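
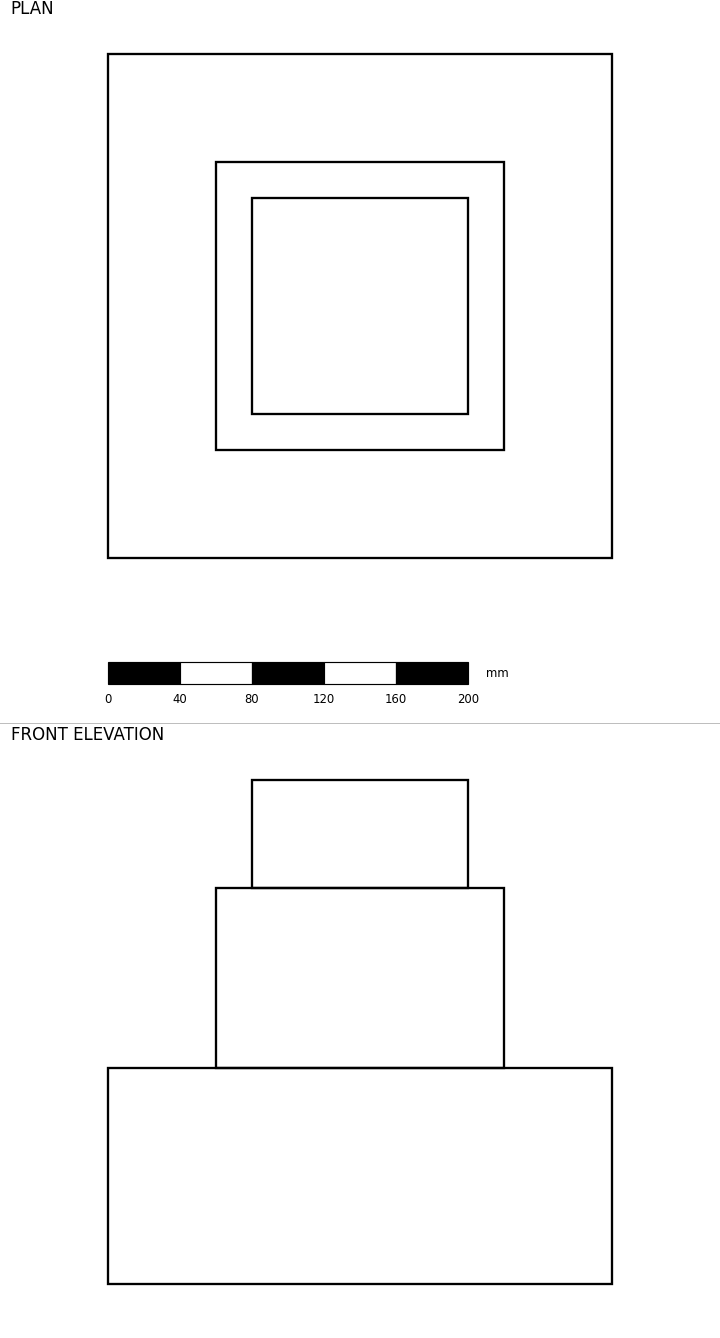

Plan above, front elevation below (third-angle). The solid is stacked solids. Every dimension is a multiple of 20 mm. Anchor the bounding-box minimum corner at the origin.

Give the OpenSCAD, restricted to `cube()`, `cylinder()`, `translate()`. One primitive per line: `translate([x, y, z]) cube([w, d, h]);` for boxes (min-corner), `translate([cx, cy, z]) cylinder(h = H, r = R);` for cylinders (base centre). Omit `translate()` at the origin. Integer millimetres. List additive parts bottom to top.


cube([280, 280, 120]);
translate([60, 60, 120]) cube([160, 160, 100]);
translate([80, 80, 220]) cube([120, 120, 60]);


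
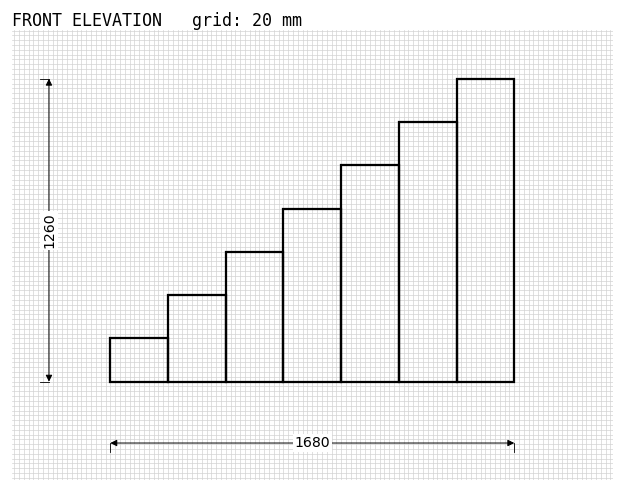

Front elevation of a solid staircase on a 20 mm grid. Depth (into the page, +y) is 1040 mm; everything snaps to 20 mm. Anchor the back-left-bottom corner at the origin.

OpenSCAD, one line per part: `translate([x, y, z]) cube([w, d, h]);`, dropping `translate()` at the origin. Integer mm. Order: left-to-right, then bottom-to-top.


cube([240, 1040, 180]);
translate([240, 0, 0]) cube([240, 1040, 360]);
translate([480, 0, 0]) cube([240, 1040, 540]);
translate([720, 0, 0]) cube([240, 1040, 720]);
translate([960, 0, 0]) cube([240, 1040, 900]);
translate([1200, 0, 0]) cube([240, 1040, 1080]);
translate([1440, 0, 0]) cube([240, 1040, 1260]);


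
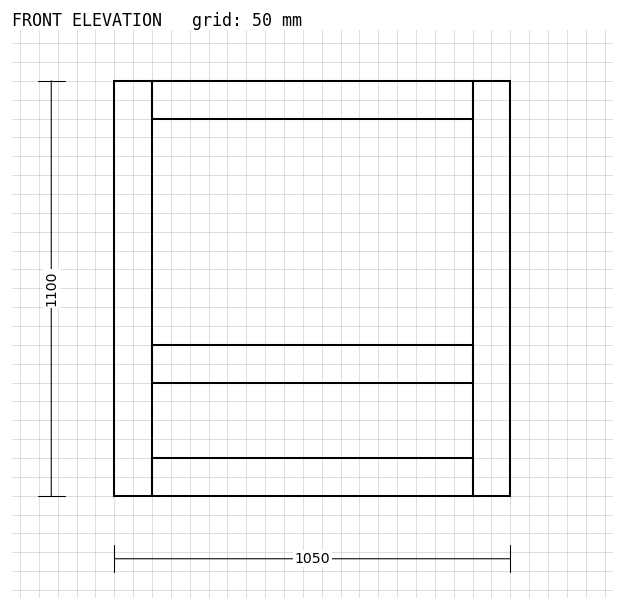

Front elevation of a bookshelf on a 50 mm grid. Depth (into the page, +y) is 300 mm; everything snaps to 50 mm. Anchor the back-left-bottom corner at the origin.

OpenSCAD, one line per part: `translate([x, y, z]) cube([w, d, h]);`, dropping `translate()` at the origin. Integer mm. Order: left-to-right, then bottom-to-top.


cube([100, 300, 1100]);
translate([100, 0, 0]) cube([850, 300, 100]);
translate([100, 0, 300]) cube([850, 300, 100]);
translate([100, 0, 1000]) cube([850, 300, 100]);
translate([950, 0, 0]) cube([100, 300, 1100]);


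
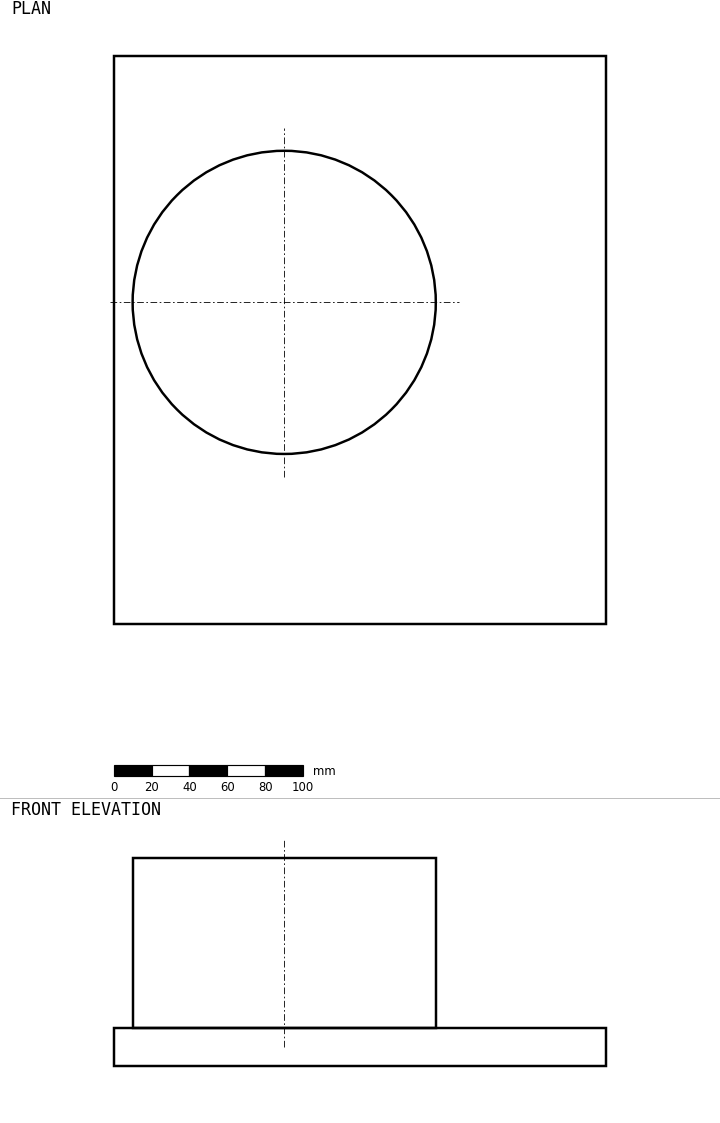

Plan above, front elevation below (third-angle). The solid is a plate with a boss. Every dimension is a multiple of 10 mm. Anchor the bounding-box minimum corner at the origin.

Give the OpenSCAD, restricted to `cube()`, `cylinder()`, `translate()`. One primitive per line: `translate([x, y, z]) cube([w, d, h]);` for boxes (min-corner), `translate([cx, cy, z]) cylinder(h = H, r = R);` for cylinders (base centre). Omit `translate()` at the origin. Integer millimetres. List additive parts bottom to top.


cube([260, 300, 20]);
translate([90, 170, 20]) cylinder(h = 90, r = 80);


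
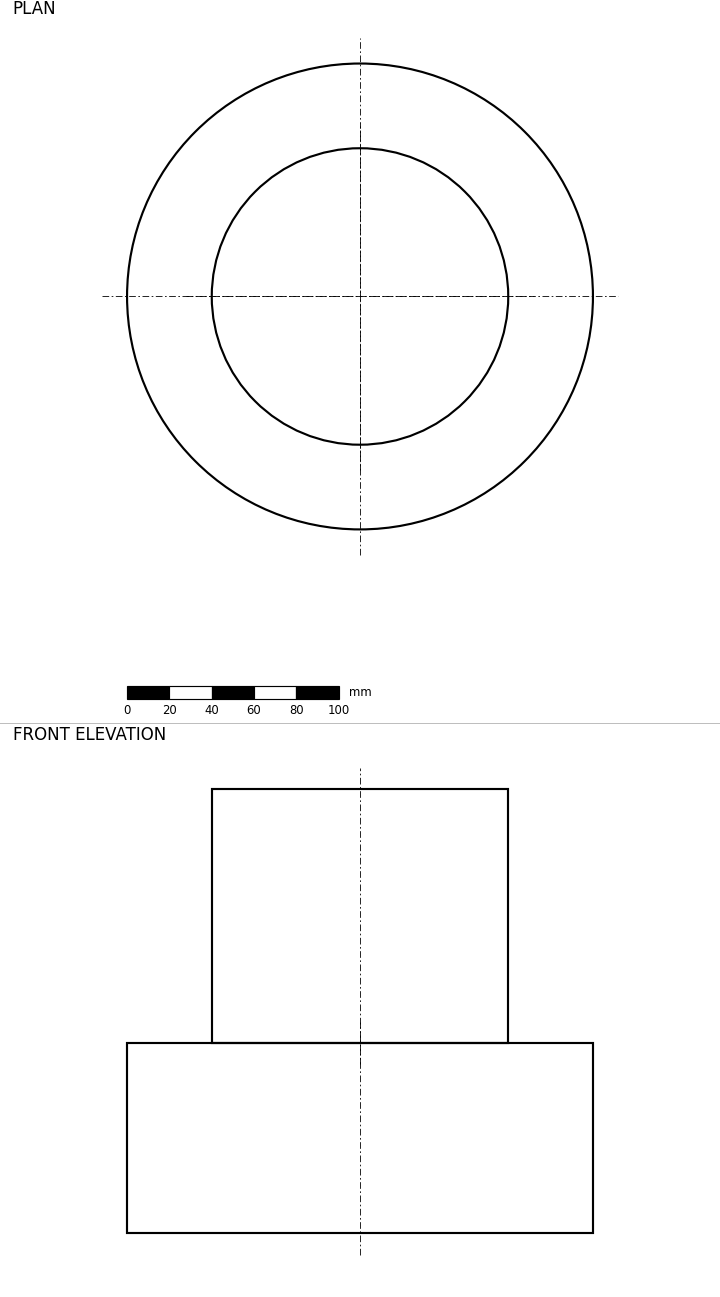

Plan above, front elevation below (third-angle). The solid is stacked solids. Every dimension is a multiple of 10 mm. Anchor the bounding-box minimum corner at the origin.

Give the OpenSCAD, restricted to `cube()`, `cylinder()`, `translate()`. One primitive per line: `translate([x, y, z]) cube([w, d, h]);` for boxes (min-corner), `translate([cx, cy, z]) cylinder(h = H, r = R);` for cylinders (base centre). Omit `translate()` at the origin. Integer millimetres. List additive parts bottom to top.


translate([110, 110, 0]) cylinder(h = 90, r = 110);
translate([110, 110, 90]) cylinder(h = 120, r = 70);


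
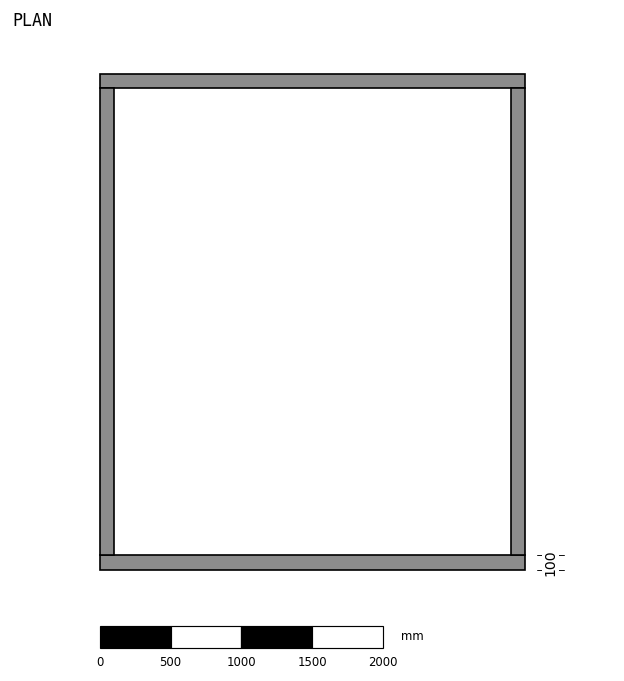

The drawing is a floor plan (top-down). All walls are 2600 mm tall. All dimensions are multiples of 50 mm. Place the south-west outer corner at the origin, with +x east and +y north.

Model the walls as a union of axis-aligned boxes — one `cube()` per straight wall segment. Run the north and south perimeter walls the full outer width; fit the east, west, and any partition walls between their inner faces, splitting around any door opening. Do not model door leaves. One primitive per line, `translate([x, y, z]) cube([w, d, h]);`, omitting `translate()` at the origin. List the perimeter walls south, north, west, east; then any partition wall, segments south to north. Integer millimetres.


cube([3000, 100, 2600]);
translate([0, 3400, 0]) cube([3000, 100, 2600]);
translate([0, 100, 0]) cube([100, 3300, 2600]);
translate([2900, 100, 0]) cube([100, 3300, 2600]);


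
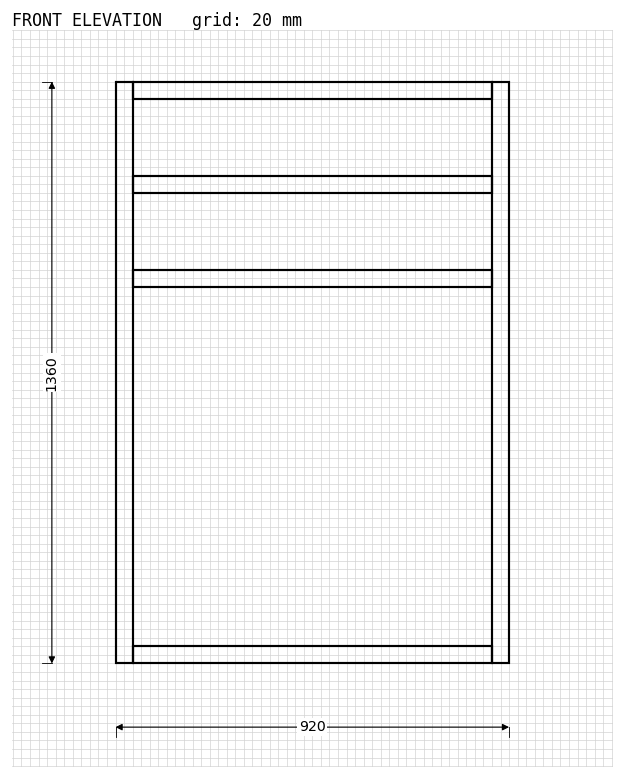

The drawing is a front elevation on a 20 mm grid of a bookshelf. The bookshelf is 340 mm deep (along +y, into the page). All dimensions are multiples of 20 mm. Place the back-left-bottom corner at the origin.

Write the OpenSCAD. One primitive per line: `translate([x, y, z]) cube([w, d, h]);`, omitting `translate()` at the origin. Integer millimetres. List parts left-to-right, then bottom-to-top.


cube([40, 340, 1360]);
translate([40, 0, 0]) cube([840, 340, 40]);
translate([40, 0, 880]) cube([840, 340, 40]);
translate([40, 0, 1100]) cube([840, 340, 40]);
translate([40, 0, 1320]) cube([840, 340, 40]);
translate([880, 0, 0]) cube([40, 340, 1360]);


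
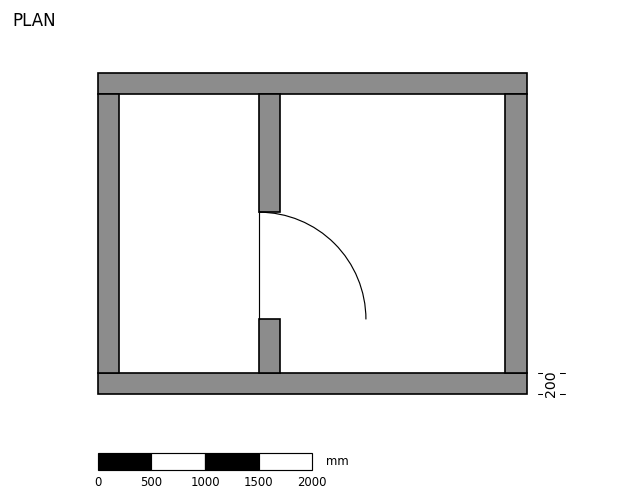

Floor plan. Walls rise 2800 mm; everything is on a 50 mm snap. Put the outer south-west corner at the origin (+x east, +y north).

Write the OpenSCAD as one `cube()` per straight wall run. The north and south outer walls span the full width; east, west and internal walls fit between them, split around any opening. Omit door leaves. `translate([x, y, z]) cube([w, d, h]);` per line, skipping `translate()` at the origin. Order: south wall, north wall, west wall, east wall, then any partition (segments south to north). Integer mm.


cube([4000, 200, 2800]);
translate([0, 2800, 0]) cube([4000, 200, 2800]);
translate([0, 200, 0]) cube([200, 2600, 2800]);
translate([3800, 200, 0]) cube([200, 2600, 2800]);
translate([1500, 200, 0]) cube([200, 500, 2800]);
translate([1500, 1700, 0]) cube([200, 1100, 2800]);


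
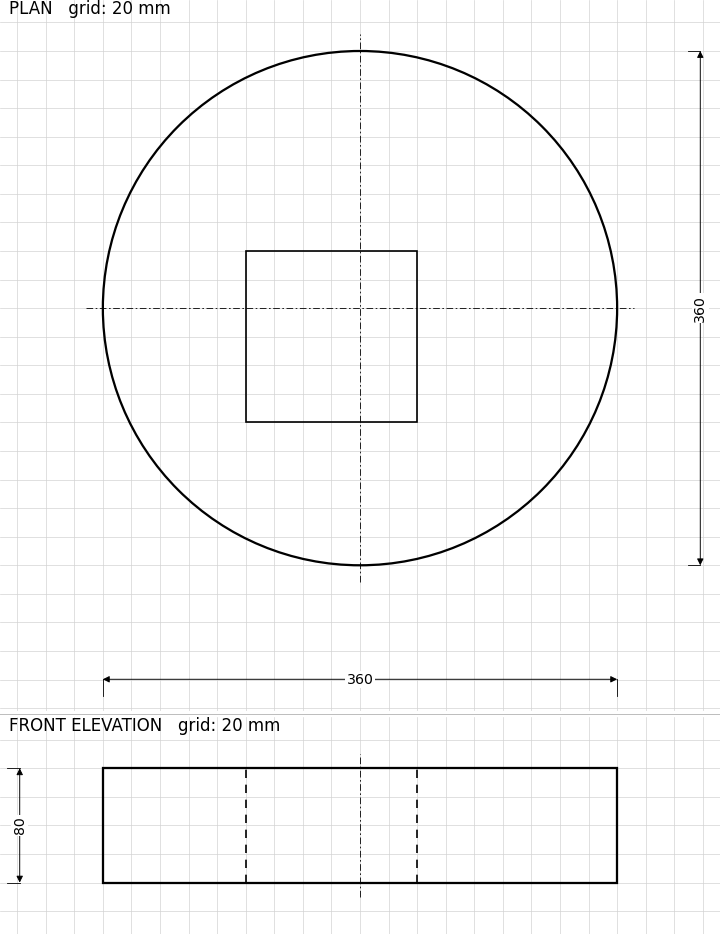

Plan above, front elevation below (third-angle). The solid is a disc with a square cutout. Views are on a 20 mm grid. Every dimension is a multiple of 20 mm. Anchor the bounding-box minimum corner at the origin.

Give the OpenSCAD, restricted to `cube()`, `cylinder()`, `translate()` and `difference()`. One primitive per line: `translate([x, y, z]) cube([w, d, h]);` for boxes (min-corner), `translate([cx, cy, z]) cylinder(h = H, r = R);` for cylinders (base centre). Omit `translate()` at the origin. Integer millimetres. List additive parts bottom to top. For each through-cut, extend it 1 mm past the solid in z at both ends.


difference() {
  translate([180, 180, 0]) cylinder(h = 80, r = 180);
  translate([100, 100, -1]) cube([120, 120, 82]);
}


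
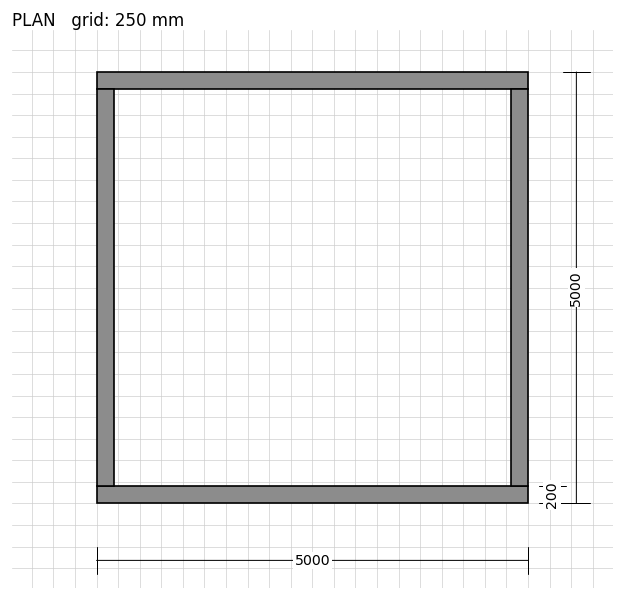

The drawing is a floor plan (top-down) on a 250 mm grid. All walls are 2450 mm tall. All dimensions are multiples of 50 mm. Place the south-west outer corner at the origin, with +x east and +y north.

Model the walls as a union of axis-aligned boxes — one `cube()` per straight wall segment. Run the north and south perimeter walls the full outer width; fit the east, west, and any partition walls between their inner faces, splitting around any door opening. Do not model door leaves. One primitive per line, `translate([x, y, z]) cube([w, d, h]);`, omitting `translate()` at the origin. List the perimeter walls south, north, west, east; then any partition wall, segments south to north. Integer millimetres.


cube([5000, 200, 2450]);
translate([0, 4800, 0]) cube([5000, 200, 2450]);
translate([0, 200, 0]) cube([200, 4600, 2450]);
translate([4800, 200, 0]) cube([200, 4600, 2450]);


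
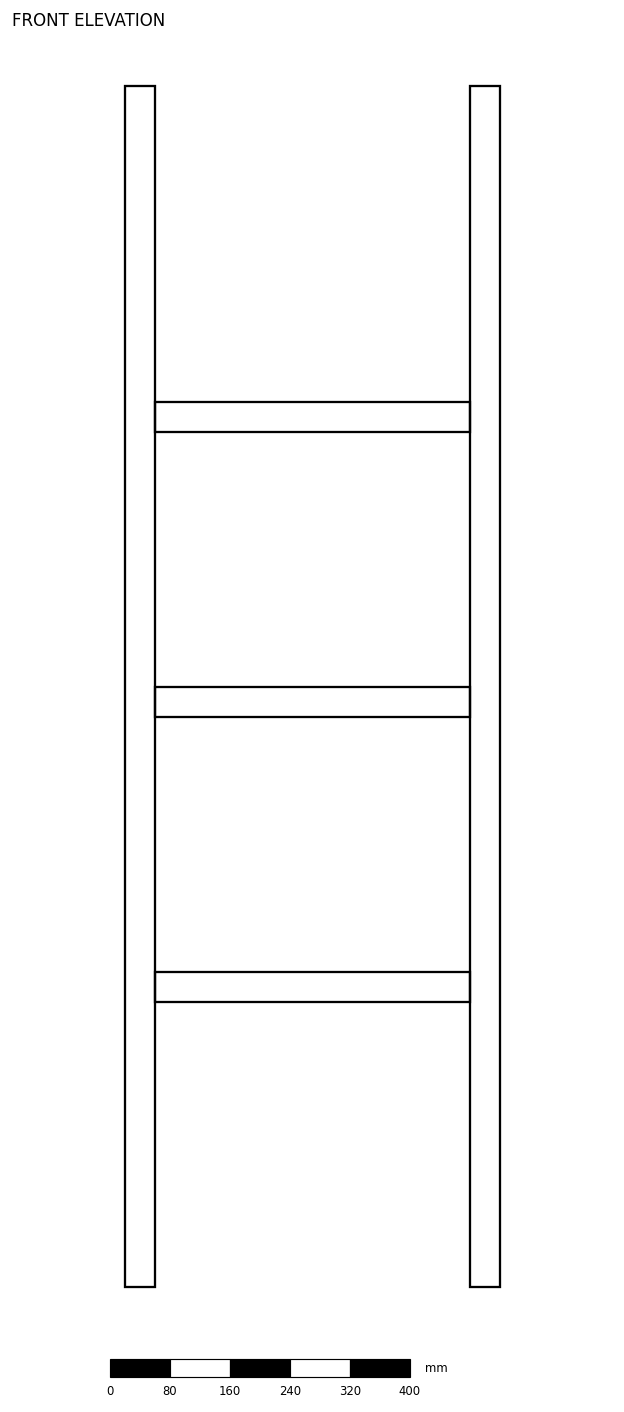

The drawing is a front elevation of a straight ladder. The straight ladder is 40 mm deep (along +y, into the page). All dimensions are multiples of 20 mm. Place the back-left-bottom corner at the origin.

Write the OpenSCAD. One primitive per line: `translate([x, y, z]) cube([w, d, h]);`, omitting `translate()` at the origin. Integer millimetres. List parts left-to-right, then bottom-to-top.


cube([40, 40, 1600]);
translate([40, 0, 380]) cube([420, 40, 40]);
translate([40, 0, 760]) cube([420, 40, 40]);
translate([40, 0, 1140]) cube([420, 40, 40]);
translate([460, 0, 0]) cube([40, 40, 1600]);


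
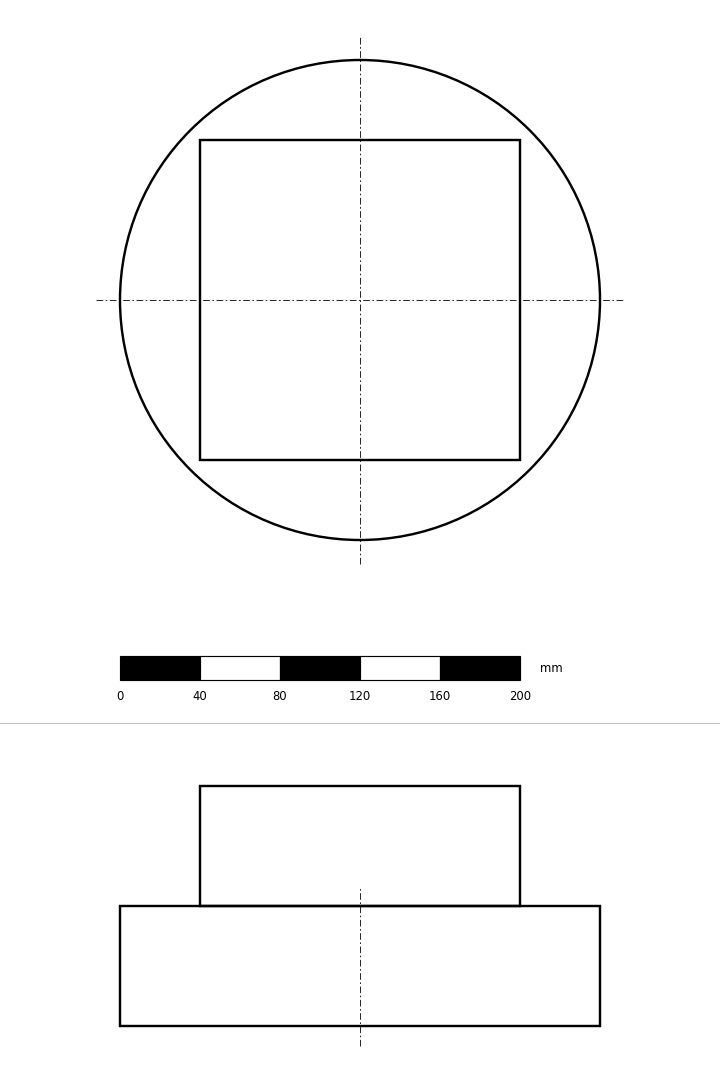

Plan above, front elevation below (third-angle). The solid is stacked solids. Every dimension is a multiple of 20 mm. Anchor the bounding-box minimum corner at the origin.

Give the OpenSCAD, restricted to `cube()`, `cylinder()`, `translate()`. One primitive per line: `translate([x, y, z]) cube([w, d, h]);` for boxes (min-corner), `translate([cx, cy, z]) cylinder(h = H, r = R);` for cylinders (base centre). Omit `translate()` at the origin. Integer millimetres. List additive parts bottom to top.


translate([120, 120, 0]) cylinder(h = 60, r = 120);
translate([40, 40, 60]) cube([160, 160, 60]);


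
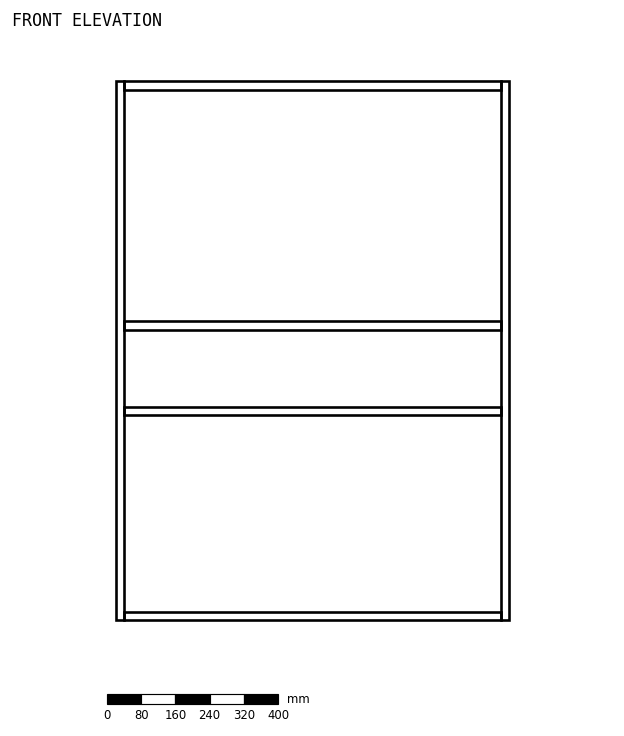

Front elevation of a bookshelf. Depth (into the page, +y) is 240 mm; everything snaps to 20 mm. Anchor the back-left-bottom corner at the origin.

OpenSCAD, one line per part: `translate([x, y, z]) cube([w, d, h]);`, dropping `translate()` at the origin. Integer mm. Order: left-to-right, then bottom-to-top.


cube([20, 240, 1260]);
translate([20, 0, 0]) cube([880, 240, 20]);
translate([20, 0, 480]) cube([880, 240, 20]);
translate([20, 0, 680]) cube([880, 240, 20]);
translate([20, 0, 1240]) cube([880, 240, 20]);
translate([900, 0, 0]) cube([20, 240, 1260]);


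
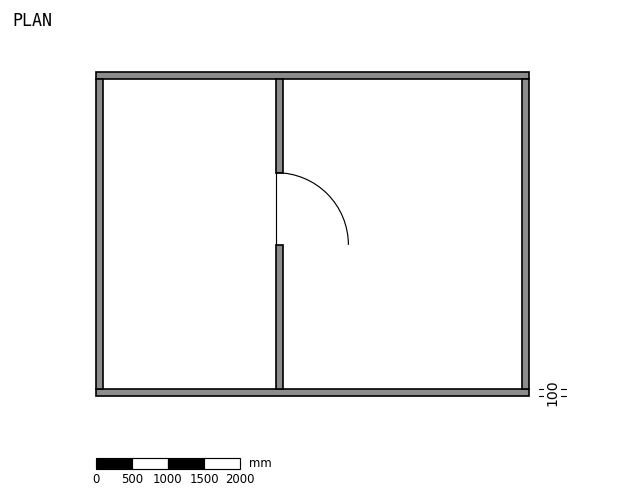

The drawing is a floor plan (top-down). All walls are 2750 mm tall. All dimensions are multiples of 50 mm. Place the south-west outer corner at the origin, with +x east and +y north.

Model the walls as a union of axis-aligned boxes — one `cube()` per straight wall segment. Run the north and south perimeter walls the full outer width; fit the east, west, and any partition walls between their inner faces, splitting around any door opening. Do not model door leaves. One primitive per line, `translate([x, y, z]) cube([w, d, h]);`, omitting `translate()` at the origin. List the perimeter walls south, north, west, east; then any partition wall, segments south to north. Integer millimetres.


cube([6000, 100, 2750]);
translate([0, 4400, 0]) cube([6000, 100, 2750]);
translate([0, 100, 0]) cube([100, 4300, 2750]);
translate([5900, 100, 0]) cube([100, 4300, 2750]);
translate([2500, 100, 0]) cube([100, 2000, 2750]);
translate([2500, 3100, 0]) cube([100, 1300, 2750]);


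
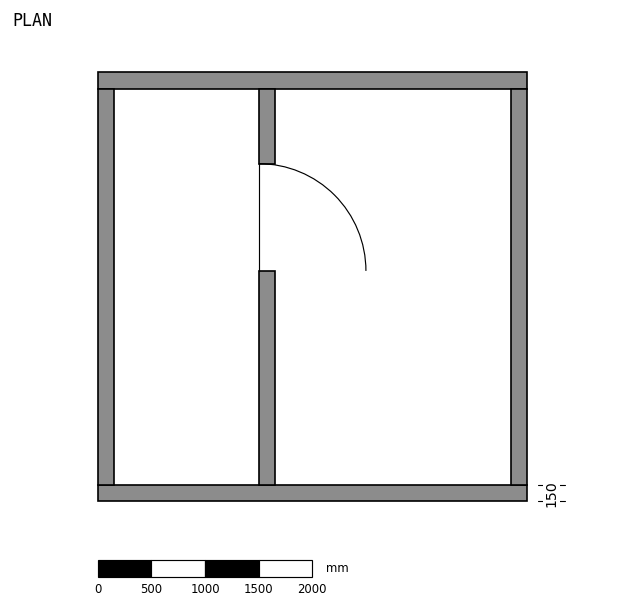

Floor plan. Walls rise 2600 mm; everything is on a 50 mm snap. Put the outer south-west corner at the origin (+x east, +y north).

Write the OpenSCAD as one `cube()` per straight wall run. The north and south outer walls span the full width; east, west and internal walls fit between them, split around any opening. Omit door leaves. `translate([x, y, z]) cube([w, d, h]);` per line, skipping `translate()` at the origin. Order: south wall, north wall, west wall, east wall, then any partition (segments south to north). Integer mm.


cube([4000, 150, 2600]);
translate([0, 3850, 0]) cube([4000, 150, 2600]);
translate([0, 150, 0]) cube([150, 3700, 2600]);
translate([3850, 150, 0]) cube([150, 3700, 2600]);
translate([1500, 150, 0]) cube([150, 2000, 2600]);
translate([1500, 3150, 0]) cube([150, 700, 2600]);


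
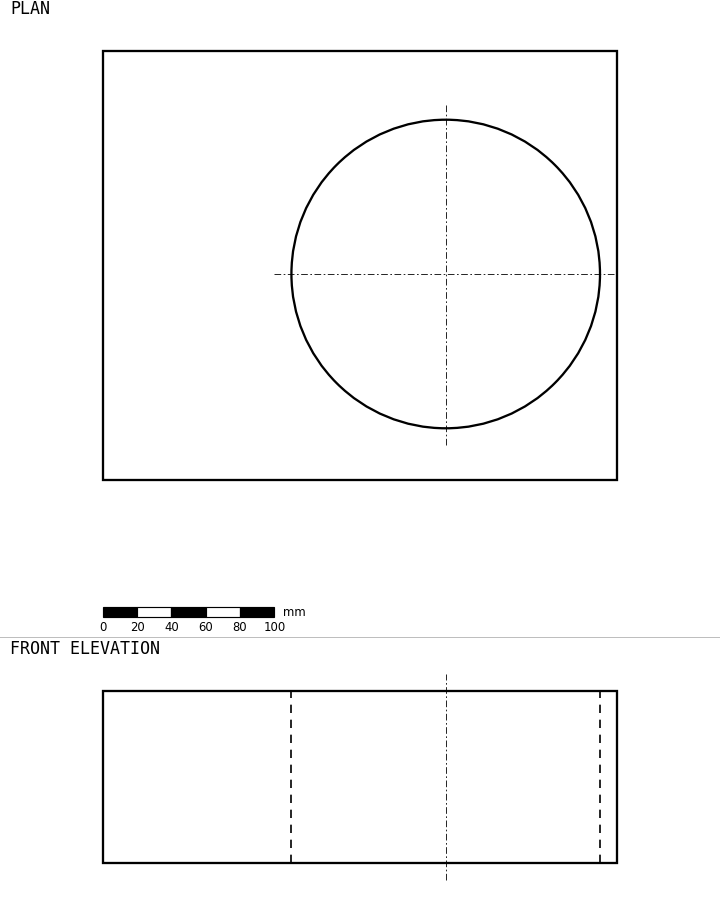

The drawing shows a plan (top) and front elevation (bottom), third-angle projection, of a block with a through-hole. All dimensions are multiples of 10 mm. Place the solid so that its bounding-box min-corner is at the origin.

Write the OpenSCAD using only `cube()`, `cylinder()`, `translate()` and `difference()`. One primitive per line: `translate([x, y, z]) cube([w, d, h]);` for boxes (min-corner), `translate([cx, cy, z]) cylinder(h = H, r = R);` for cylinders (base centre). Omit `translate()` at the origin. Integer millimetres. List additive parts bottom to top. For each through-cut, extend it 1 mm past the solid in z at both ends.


difference() {
  cube([300, 250, 100]);
  translate([200, 120, -1]) cylinder(h = 102, r = 90);
}


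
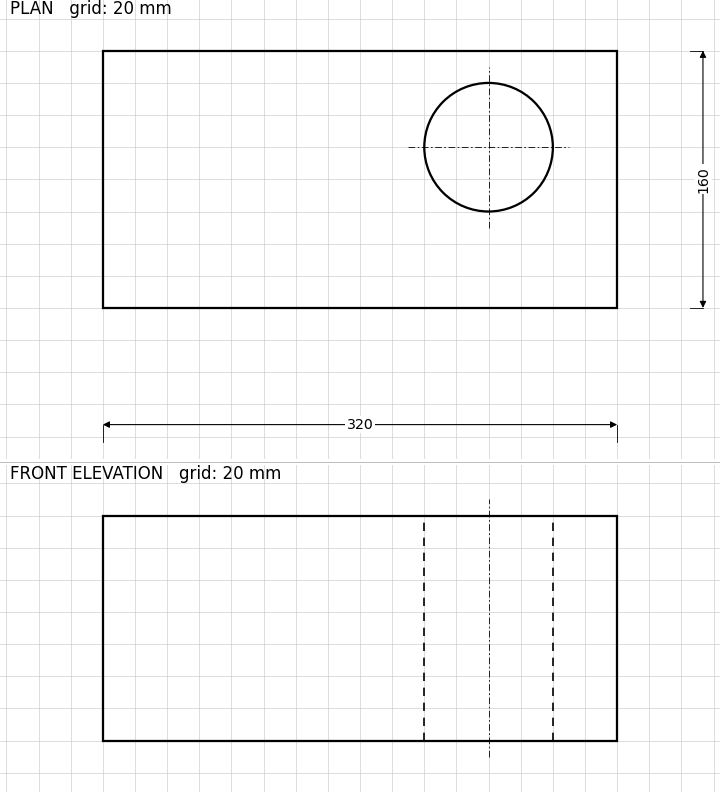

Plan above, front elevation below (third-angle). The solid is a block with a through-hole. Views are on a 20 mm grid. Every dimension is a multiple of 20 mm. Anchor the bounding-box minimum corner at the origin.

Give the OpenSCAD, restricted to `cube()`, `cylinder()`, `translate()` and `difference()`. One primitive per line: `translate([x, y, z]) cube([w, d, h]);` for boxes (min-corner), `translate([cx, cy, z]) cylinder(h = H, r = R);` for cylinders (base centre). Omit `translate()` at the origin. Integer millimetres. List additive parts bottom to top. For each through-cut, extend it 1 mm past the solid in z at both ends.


difference() {
  cube([320, 160, 140]);
  translate([240, 100, -1]) cylinder(h = 142, r = 40);
}


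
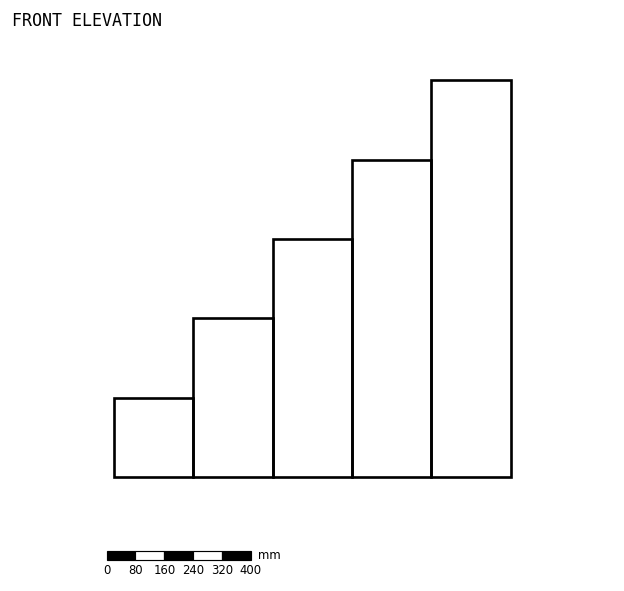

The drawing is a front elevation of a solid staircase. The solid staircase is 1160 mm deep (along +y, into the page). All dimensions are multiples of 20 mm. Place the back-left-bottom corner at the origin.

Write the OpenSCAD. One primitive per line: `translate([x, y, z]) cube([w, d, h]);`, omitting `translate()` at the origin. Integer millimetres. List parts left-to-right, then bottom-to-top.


cube([220, 1160, 220]);
translate([220, 0, 0]) cube([220, 1160, 440]);
translate([440, 0, 0]) cube([220, 1160, 660]);
translate([660, 0, 0]) cube([220, 1160, 880]);
translate([880, 0, 0]) cube([220, 1160, 1100]);


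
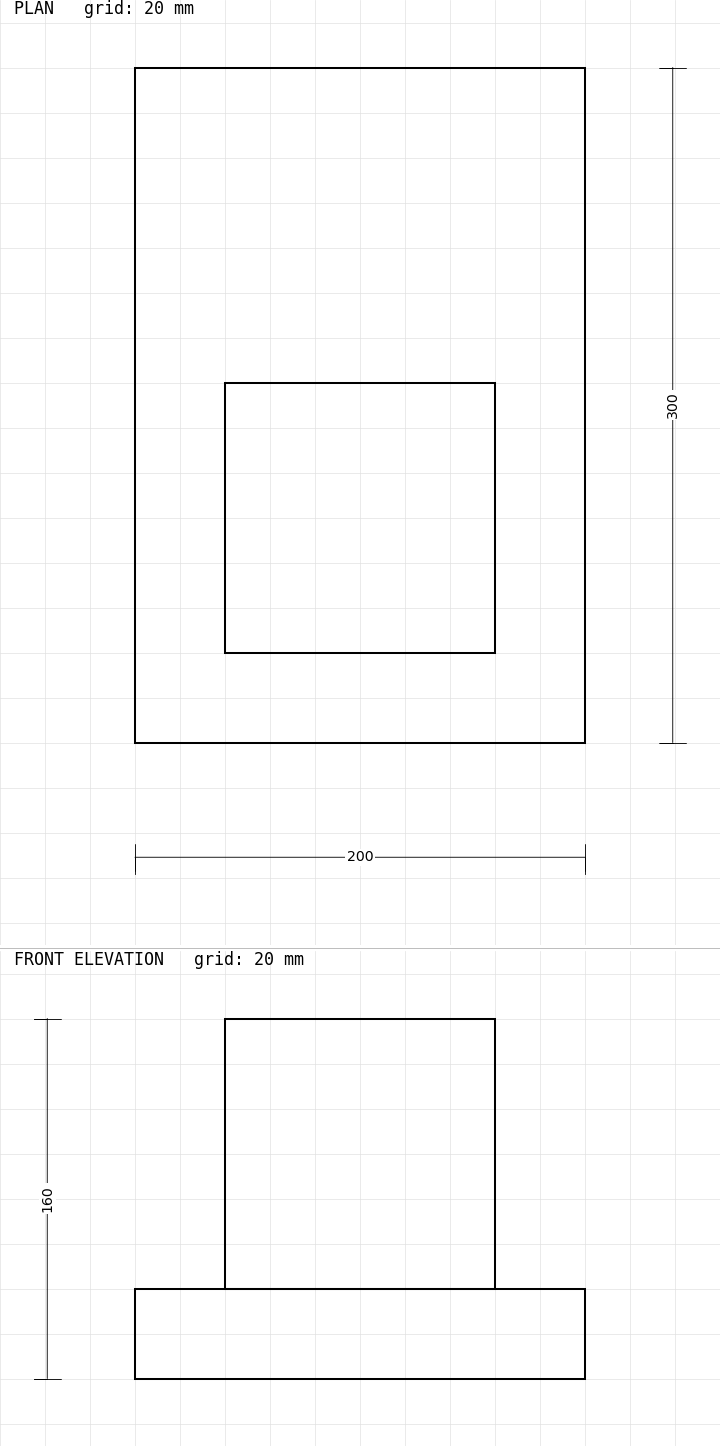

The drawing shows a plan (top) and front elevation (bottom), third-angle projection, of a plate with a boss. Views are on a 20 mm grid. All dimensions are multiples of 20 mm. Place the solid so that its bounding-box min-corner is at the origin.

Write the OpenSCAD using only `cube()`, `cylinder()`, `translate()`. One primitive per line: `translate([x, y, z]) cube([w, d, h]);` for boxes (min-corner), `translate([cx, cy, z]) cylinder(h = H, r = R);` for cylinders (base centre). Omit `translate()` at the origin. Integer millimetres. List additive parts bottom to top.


cube([200, 300, 40]);
translate([40, 40, 40]) cube([120, 120, 120]);


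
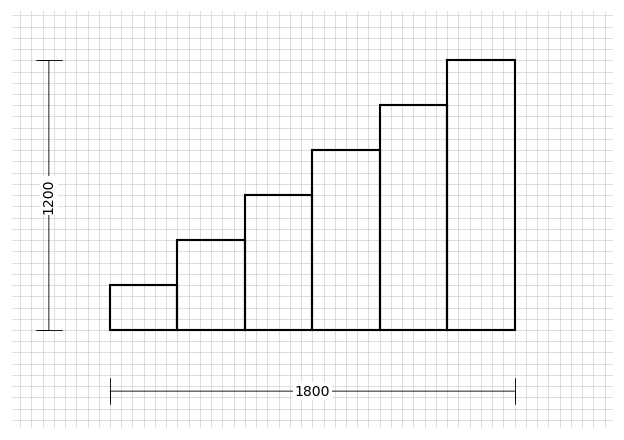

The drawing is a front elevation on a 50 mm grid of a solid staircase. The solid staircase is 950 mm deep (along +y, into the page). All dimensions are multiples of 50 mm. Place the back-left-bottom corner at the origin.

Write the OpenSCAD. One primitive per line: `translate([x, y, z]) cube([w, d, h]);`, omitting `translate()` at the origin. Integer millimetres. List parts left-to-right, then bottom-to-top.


cube([300, 950, 200]);
translate([300, 0, 0]) cube([300, 950, 400]);
translate([600, 0, 0]) cube([300, 950, 600]);
translate([900, 0, 0]) cube([300, 950, 800]);
translate([1200, 0, 0]) cube([300, 950, 1000]);
translate([1500, 0, 0]) cube([300, 950, 1200]);


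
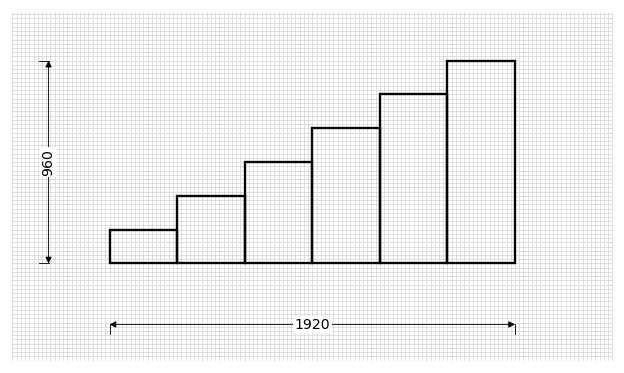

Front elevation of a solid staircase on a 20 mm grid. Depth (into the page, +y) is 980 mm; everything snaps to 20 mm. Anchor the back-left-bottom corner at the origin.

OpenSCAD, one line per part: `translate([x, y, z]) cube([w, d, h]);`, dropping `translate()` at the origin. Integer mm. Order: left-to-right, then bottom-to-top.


cube([320, 980, 160]);
translate([320, 0, 0]) cube([320, 980, 320]);
translate([640, 0, 0]) cube([320, 980, 480]);
translate([960, 0, 0]) cube([320, 980, 640]);
translate([1280, 0, 0]) cube([320, 980, 800]);
translate([1600, 0, 0]) cube([320, 980, 960]);


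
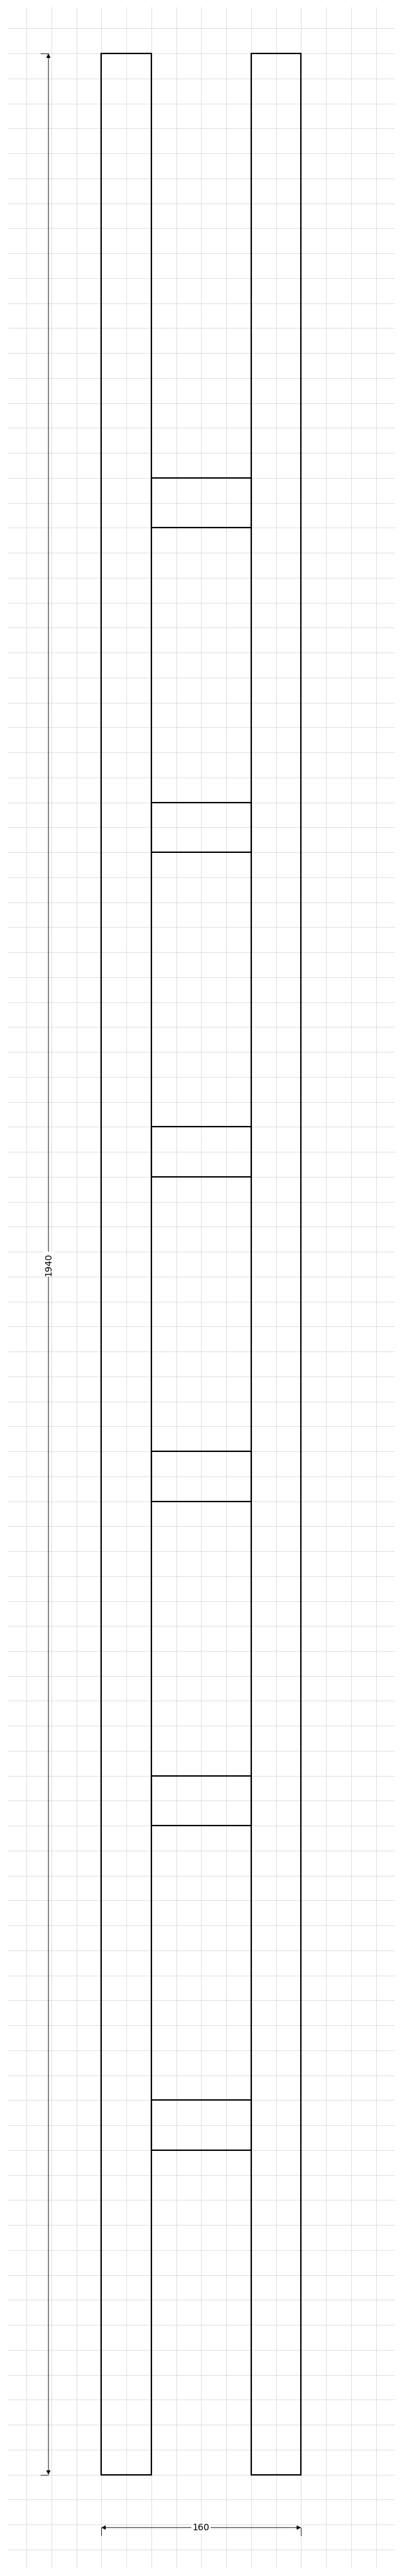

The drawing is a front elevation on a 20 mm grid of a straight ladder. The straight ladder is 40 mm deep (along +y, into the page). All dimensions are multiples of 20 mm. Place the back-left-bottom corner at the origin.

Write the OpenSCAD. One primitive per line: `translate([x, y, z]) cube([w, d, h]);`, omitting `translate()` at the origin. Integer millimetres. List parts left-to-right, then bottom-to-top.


cube([40, 40, 1940]);
translate([40, 0, 260]) cube([80, 40, 40]);
translate([40, 0, 520]) cube([80, 40, 40]);
translate([40, 0, 780]) cube([80, 40, 40]);
translate([40, 0, 1040]) cube([80, 40, 40]);
translate([40, 0, 1300]) cube([80, 40, 40]);
translate([40, 0, 1560]) cube([80, 40, 40]);
translate([120, 0, 0]) cube([40, 40, 1940]);


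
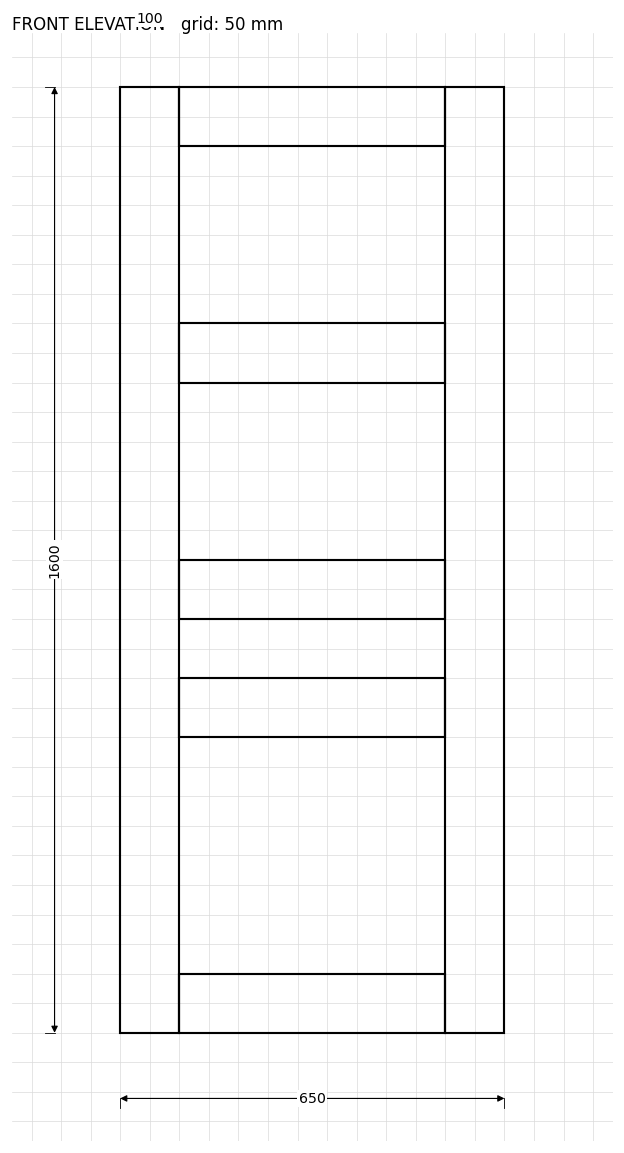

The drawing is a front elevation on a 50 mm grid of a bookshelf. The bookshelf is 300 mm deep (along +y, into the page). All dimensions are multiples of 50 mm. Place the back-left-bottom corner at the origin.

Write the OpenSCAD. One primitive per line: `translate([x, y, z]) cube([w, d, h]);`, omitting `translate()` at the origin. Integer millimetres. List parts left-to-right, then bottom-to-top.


cube([100, 300, 1600]);
translate([100, 0, 0]) cube([450, 300, 100]);
translate([100, 0, 500]) cube([450, 300, 100]);
translate([100, 0, 700]) cube([450, 300, 100]);
translate([100, 0, 1100]) cube([450, 300, 100]);
translate([100, 0, 1500]) cube([450, 300, 100]);
translate([550, 0, 0]) cube([100, 300, 1600]);


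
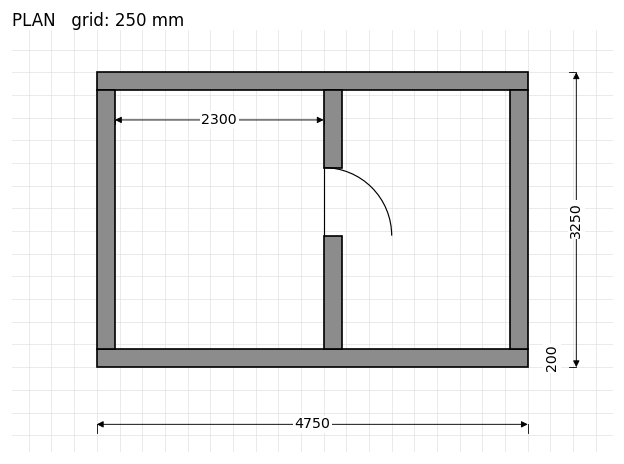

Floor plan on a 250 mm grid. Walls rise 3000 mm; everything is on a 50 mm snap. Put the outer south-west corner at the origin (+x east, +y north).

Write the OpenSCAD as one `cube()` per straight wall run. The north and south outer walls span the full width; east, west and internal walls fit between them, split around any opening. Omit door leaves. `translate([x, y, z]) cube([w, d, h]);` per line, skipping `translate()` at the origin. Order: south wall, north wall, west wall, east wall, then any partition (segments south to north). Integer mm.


cube([4750, 200, 3000]);
translate([0, 3050, 0]) cube([4750, 200, 3000]);
translate([0, 200, 0]) cube([200, 2850, 3000]);
translate([4550, 200, 0]) cube([200, 2850, 3000]);
translate([2500, 200, 0]) cube([200, 1250, 3000]);
translate([2500, 2200, 0]) cube([200, 850, 3000]);


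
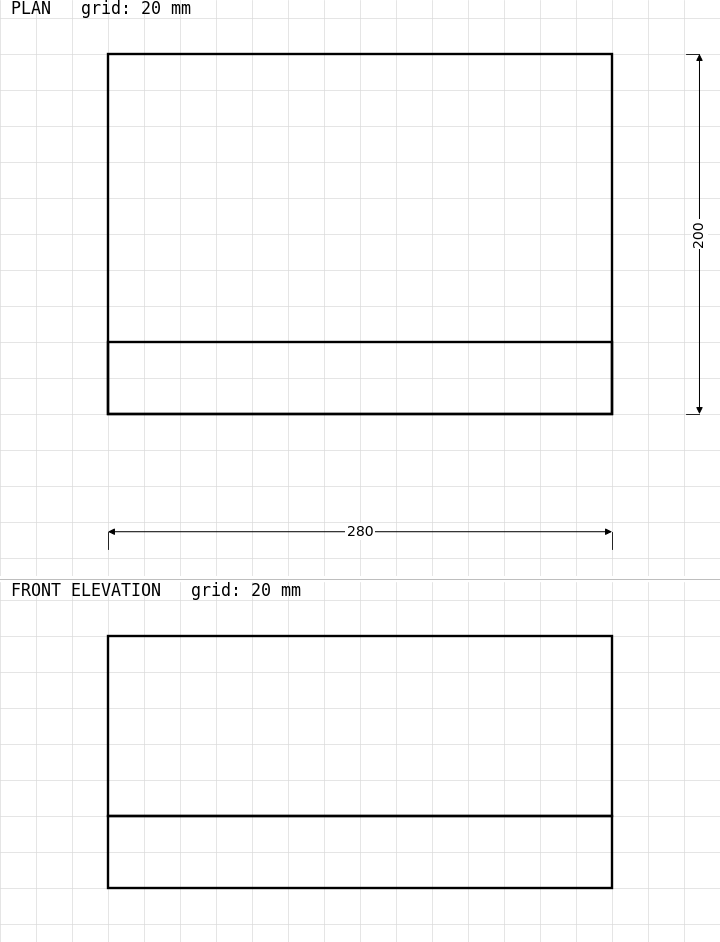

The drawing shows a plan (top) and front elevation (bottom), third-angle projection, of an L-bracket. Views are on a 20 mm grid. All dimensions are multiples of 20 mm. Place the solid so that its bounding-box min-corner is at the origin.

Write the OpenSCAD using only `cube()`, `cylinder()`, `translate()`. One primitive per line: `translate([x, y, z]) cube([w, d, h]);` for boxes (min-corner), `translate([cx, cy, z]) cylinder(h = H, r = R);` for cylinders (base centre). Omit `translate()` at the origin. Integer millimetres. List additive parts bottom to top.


cube([280, 200, 40]);
translate([0, 0, 40]) cube([280, 40, 100]);


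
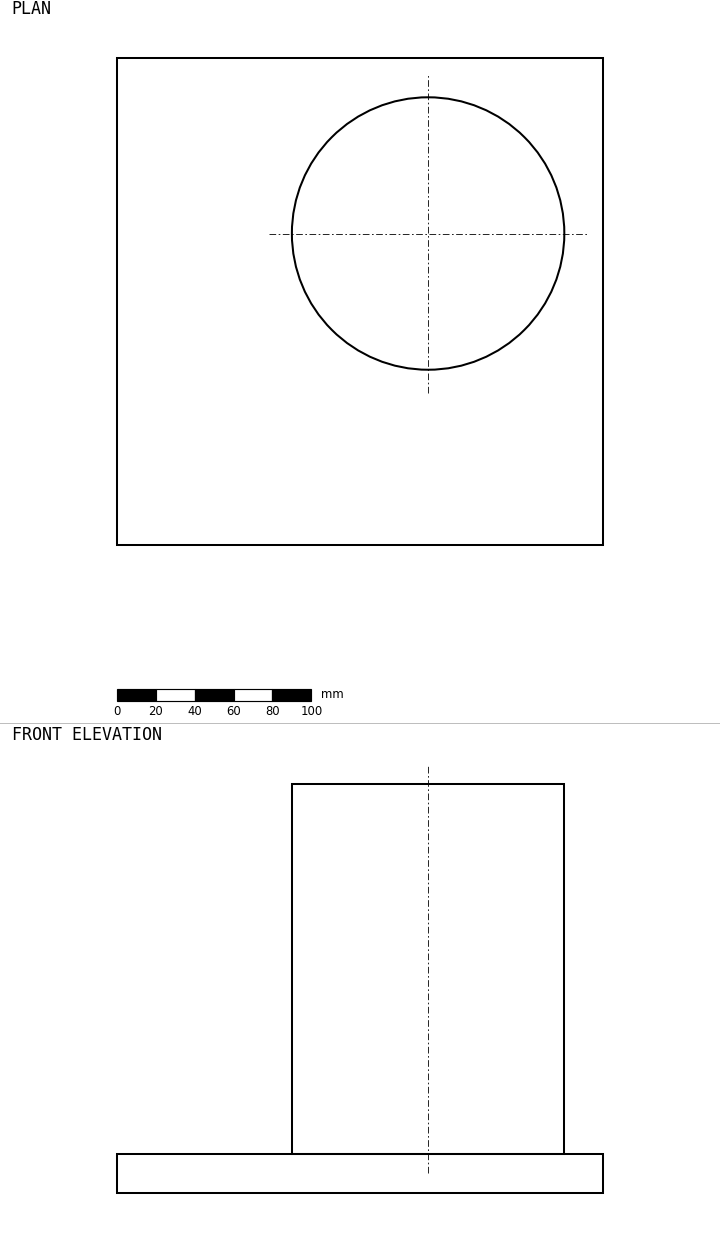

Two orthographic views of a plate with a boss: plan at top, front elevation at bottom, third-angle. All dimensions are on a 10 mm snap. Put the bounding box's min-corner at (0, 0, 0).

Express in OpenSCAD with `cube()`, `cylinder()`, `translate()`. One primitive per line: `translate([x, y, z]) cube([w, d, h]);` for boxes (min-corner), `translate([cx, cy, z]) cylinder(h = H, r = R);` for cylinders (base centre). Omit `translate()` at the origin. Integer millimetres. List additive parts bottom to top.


cube([250, 250, 20]);
translate([160, 160, 20]) cylinder(h = 190, r = 70);


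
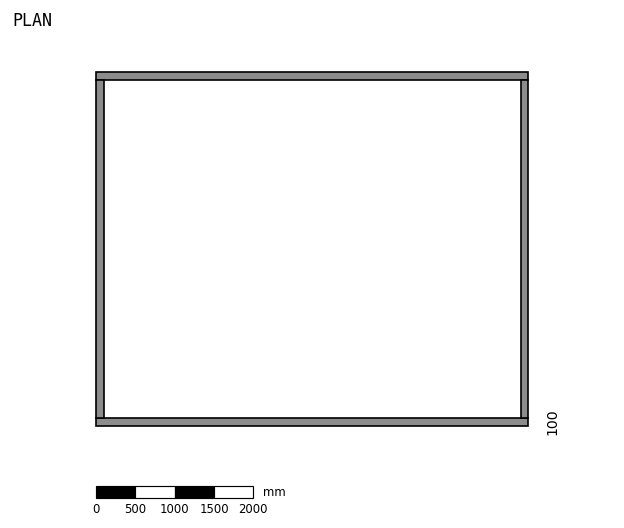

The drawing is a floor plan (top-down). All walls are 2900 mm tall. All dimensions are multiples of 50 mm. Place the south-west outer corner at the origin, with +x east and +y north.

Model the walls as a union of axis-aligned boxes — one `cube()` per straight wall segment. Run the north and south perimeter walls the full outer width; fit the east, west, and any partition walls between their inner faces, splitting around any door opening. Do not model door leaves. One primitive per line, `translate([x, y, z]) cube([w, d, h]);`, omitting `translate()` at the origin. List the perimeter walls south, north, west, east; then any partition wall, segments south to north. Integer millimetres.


cube([5500, 100, 2900]);
translate([0, 4400, 0]) cube([5500, 100, 2900]);
translate([0, 100, 0]) cube([100, 4300, 2900]);
translate([5400, 100, 0]) cube([100, 4300, 2900]);


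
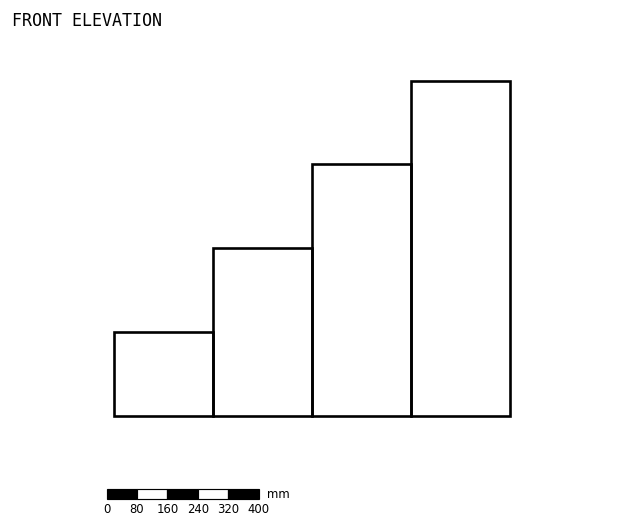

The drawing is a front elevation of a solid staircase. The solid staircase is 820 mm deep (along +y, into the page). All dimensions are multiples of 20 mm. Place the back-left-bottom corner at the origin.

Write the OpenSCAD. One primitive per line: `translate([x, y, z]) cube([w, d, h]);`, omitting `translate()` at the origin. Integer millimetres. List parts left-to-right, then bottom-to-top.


cube([260, 820, 220]);
translate([260, 0, 0]) cube([260, 820, 440]);
translate([520, 0, 0]) cube([260, 820, 660]);
translate([780, 0, 0]) cube([260, 820, 880]);


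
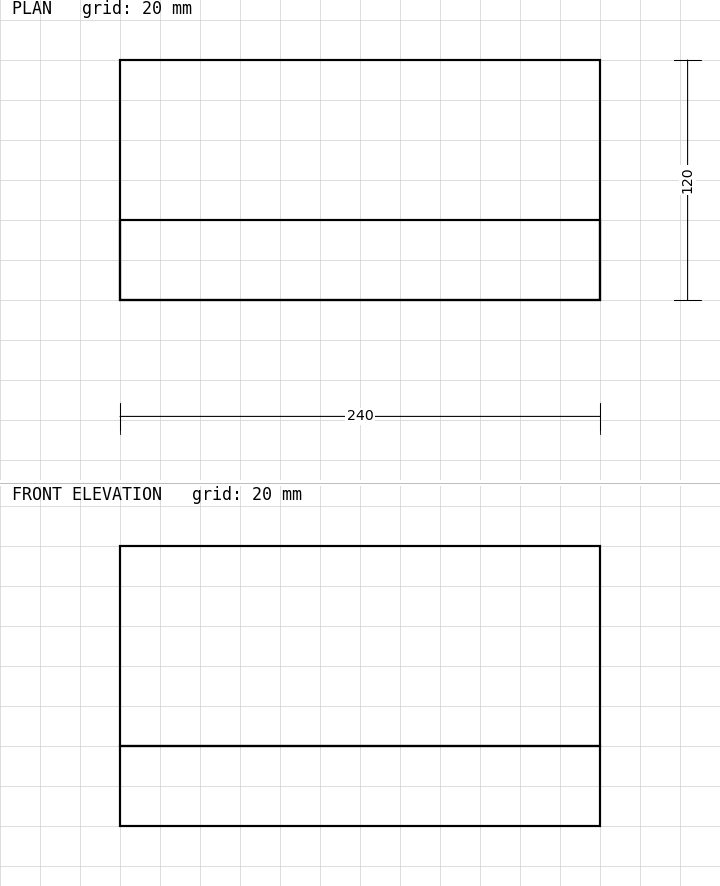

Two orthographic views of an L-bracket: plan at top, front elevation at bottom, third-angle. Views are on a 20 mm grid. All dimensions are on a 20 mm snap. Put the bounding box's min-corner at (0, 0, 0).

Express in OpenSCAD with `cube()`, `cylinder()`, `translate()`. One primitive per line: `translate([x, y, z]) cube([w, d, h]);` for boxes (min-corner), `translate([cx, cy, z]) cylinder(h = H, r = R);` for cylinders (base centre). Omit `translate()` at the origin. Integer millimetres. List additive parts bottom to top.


cube([240, 120, 40]);
translate([0, 0, 40]) cube([240, 40, 100]);


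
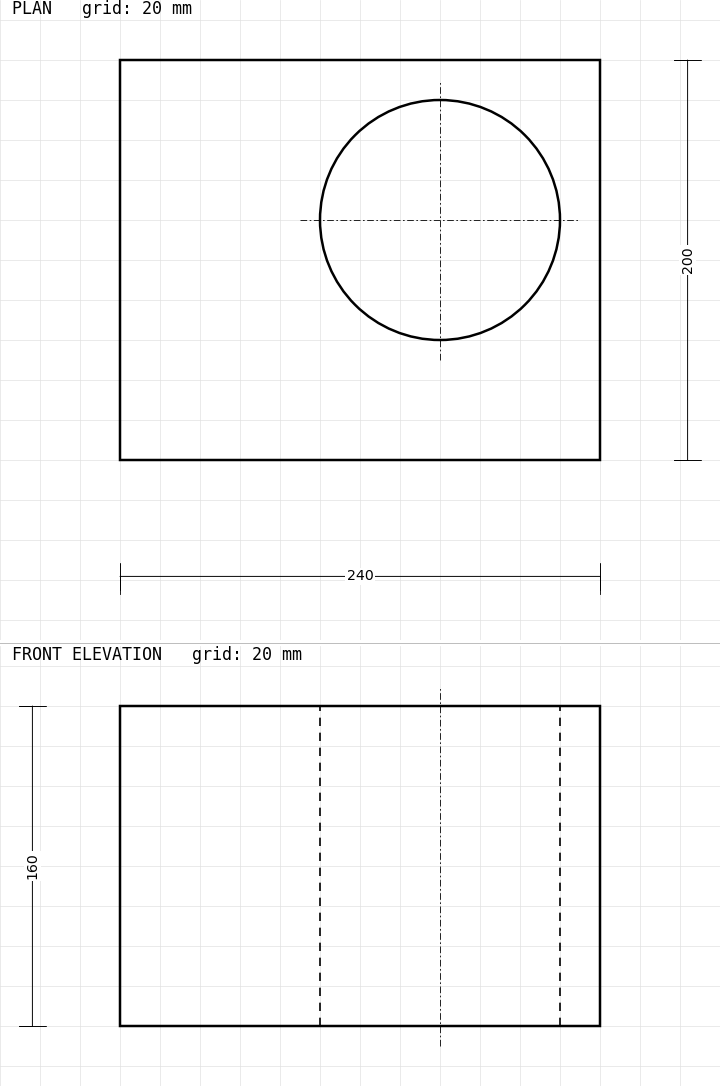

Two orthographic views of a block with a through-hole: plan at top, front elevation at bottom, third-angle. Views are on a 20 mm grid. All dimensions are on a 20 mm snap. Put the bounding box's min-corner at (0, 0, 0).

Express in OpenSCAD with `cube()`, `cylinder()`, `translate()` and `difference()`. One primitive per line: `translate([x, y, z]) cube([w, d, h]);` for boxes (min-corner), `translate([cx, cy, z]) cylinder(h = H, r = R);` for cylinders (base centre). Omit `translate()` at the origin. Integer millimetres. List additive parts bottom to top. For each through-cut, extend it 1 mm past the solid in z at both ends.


difference() {
  cube([240, 200, 160]);
  translate([160, 120, -1]) cylinder(h = 162, r = 60);
}


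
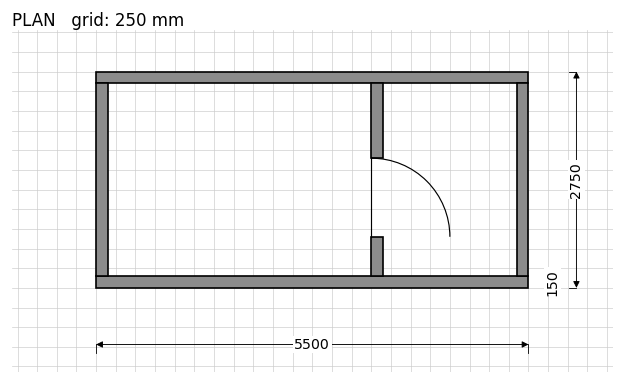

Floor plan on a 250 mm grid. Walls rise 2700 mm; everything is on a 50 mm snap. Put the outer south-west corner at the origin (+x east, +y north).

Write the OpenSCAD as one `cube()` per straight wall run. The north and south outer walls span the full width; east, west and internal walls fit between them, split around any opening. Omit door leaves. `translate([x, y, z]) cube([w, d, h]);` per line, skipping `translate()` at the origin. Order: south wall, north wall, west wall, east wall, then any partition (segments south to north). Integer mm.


cube([5500, 150, 2700]);
translate([0, 2600, 0]) cube([5500, 150, 2700]);
translate([0, 150, 0]) cube([150, 2450, 2700]);
translate([5350, 150, 0]) cube([150, 2450, 2700]);
translate([3500, 150, 0]) cube([150, 500, 2700]);
translate([3500, 1650, 0]) cube([150, 950, 2700]);


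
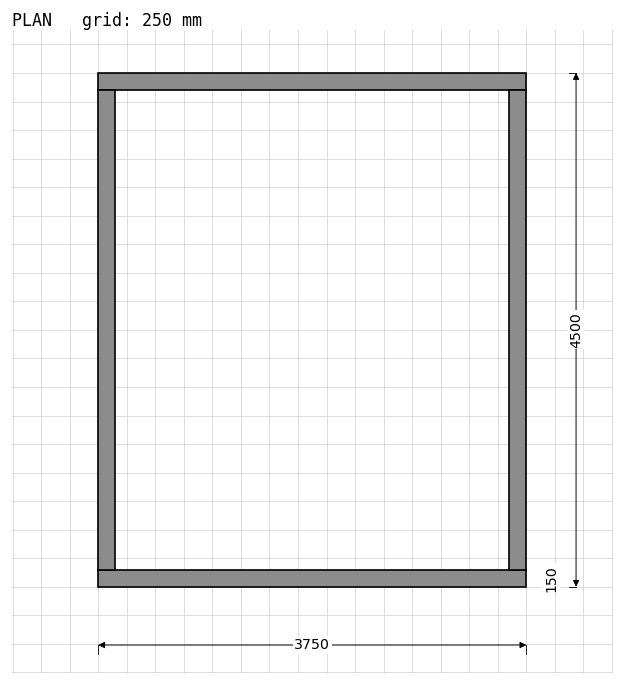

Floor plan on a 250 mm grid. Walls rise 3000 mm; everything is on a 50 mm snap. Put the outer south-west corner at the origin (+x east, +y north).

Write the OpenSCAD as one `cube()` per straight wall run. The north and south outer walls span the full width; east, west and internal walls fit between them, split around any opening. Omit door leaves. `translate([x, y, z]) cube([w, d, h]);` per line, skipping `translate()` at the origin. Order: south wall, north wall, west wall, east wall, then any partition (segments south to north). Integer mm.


cube([3750, 150, 3000]);
translate([0, 4350, 0]) cube([3750, 150, 3000]);
translate([0, 150, 0]) cube([150, 4200, 3000]);
translate([3600, 150, 0]) cube([150, 4200, 3000]);


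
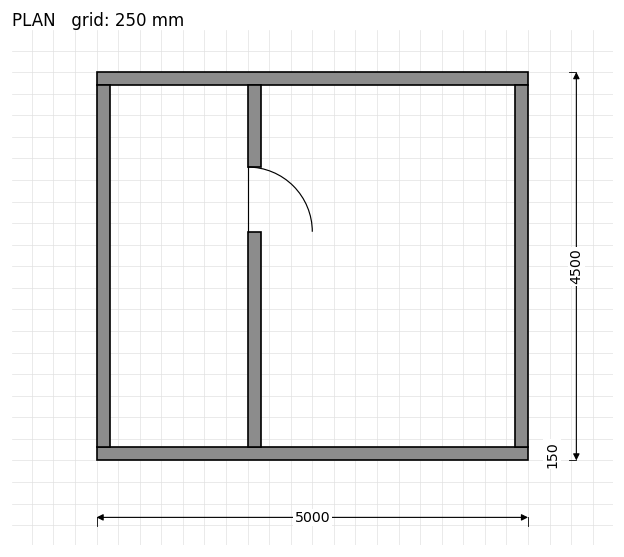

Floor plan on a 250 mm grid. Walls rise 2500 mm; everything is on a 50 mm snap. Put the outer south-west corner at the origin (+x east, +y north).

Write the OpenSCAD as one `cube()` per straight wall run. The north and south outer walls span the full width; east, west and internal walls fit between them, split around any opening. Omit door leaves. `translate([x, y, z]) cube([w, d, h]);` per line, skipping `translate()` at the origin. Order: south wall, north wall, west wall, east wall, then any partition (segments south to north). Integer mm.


cube([5000, 150, 2500]);
translate([0, 4350, 0]) cube([5000, 150, 2500]);
translate([0, 150, 0]) cube([150, 4200, 2500]);
translate([4850, 150, 0]) cube([150, 4200, 2500]);
translate([1750, 150, 0]) cube([150, 2500, 2500]);
translate([1750, 3400, 0]) cube([150, 950, 2500]);


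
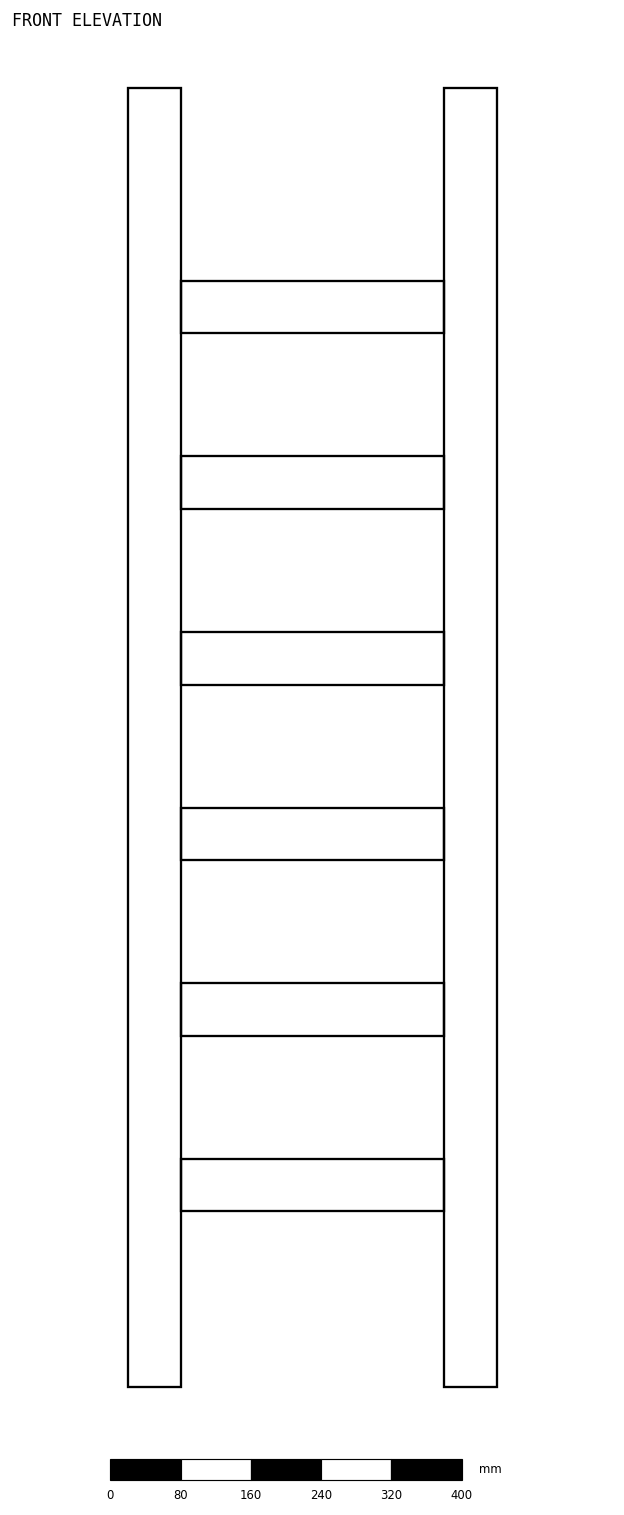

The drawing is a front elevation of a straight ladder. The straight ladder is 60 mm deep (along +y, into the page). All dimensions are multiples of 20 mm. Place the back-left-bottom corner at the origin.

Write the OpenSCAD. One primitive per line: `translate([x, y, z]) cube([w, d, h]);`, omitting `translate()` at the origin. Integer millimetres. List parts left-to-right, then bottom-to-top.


cube([60, 60, 1480]);
translate([60, 0, 200]) cube([300, 60, 60]);
translate([60, 0, 400]) cube([300, 60, 60]);
translate([60, 0, 600]) cube([300, 60, 60]);
translate([60, 0, 800]) cube([300, 60, 60]);
translate([60, 0, 1000]) cube([300, 60, 60]);
translate([60, 0, 1200]) cube([300, 60, 60]);
translate([360, 0, 0]) cube([60, 60, 1480]);


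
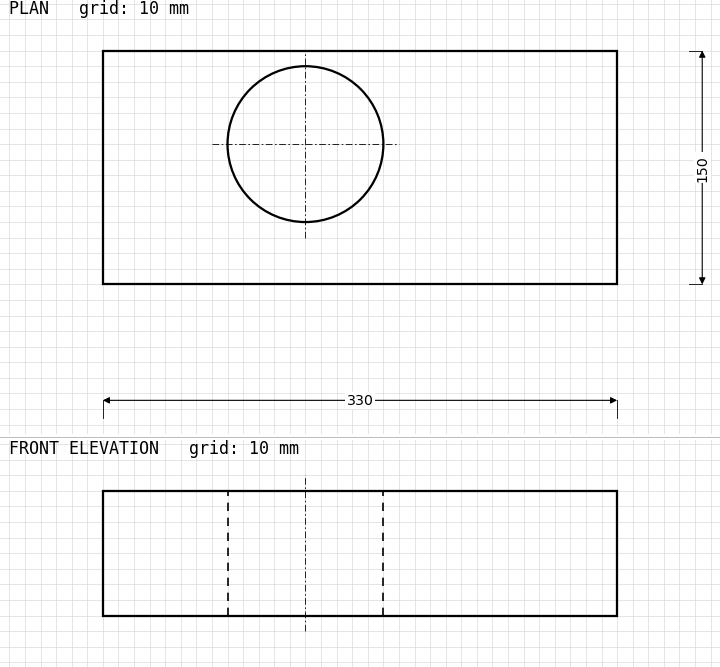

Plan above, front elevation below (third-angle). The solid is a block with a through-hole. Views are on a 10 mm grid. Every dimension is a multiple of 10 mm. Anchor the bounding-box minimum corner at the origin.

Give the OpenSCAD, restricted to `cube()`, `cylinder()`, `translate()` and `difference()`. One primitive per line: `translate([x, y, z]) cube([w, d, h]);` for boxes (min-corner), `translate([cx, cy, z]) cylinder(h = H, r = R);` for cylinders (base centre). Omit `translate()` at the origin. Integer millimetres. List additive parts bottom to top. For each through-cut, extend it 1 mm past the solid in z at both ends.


difference() {
  cube([330, 150, 80]);
  translate([130, 90, -1]) cylinder(h = 82, r = 50);
}


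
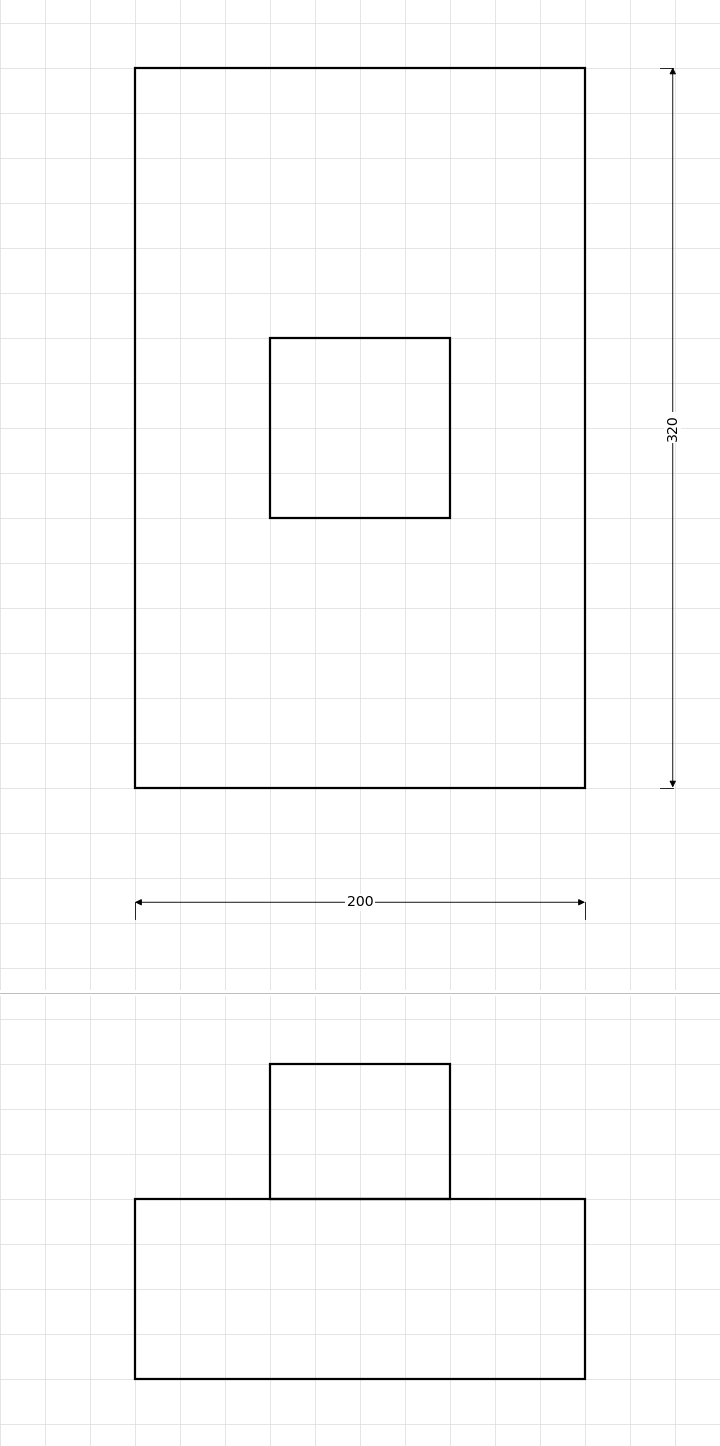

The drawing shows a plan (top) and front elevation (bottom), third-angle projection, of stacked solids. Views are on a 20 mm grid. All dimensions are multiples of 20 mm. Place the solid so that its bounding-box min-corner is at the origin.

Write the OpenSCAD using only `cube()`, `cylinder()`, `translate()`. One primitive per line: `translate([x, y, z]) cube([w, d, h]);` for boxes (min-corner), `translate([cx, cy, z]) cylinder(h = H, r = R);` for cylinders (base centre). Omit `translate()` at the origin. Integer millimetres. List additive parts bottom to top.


cube([200, 320, 80]);
translate([60, 120, 80]) cube([80, 80, 60]);


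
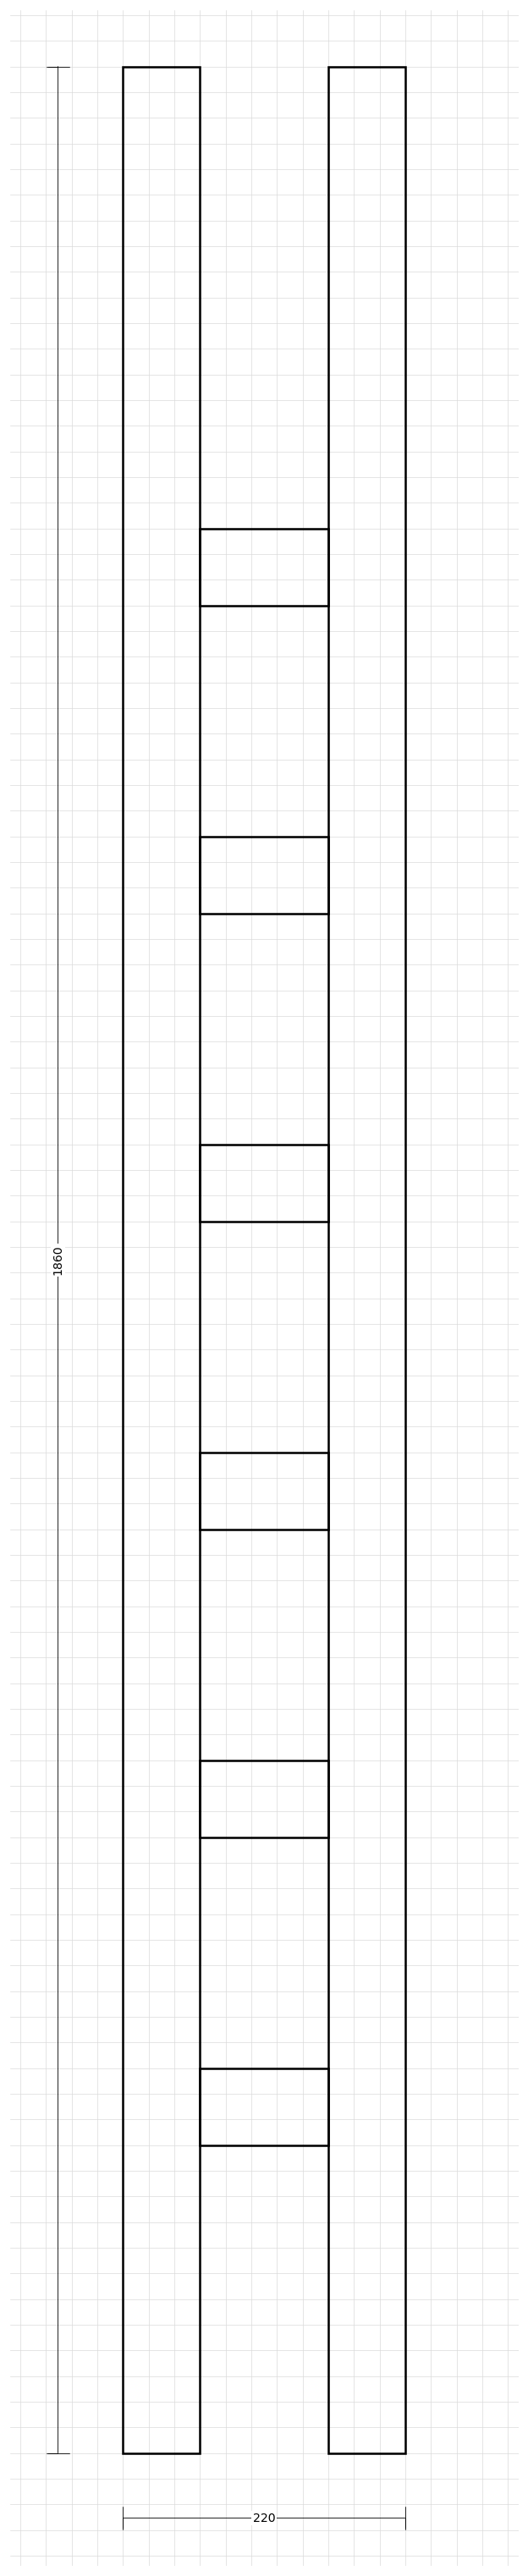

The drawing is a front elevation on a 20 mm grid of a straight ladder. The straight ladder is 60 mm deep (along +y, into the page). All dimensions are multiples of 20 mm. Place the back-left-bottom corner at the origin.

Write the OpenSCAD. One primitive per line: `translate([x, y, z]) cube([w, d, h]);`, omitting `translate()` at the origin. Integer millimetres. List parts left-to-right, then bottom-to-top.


cube([60, 60, 1860]);
translate([60, 0, 240]) cube([100, 60, 60]);
translate([60, 0, 480]) cube([100, 60, 60]);
translate([60, 0, 720]) cube([100, 60, 60]);
translate([60, 0, 960]) cube([100, 60, 60]);
translate([60, 0, 1200]) cube([100, 60, 60]);
translate([60, 0, 1440]) cube([100, 60, 60]);
translate([160, 0, 0]) cube([60, 60, 1860]);
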